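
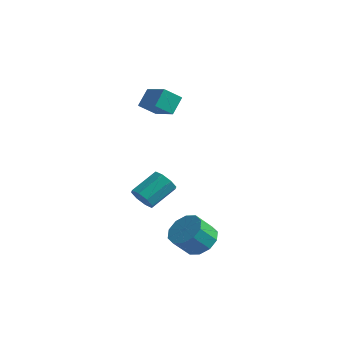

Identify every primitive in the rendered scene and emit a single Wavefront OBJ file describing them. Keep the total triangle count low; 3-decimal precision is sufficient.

v -2.215 2.025 3.694
v -2.253 2.918 4.61
v -3.767 2.569 3.098
v -3.805 3.463 4.014
v -1.635 2.837 2.926
v -1.673 3.731 3.842
v -3.187 3.382 2.33
v -3.225 4.275 3.246
v -1.306 -0.398 -2.106
v -0.844 -0.145 -2.735
v -0.393 1.351 -1.803
v -0.854 1.098 -1.174
v -1.436 0.058 -2.775
v -0.985 1.554 -1.842
v -1.952 -0.006 -2.423
v -1.501 1.491 -1.49
v -2.089 -0.299 -1.886
v -1.638 1.197 -0.953
v -1.767 -0.651 -1.477
v -1.316 0.845 -0.545
v -1.175 -0.854 -1.438
v -0.724 0.642 -0.505
v -0.659 -0.791 -1.79
v -0.208 0.706 -0.857
v -0.522 -0.497 -2.327
v -0.071 0.999 -1.394
v 3.943 -2.409 -2.561
v 4.629 -1.933 -1.908
v 4.204 -2.775 -0.847
v 3.517 -3.251 -1.499
v 4.062 -1.608 -1.878
v 3.636 -2.449 -0.816
v 3.449 -1.588 -2.108
v 3.023 -2.43 -1.046
v 3.024 -1.882 -2.511
v 2.599 -2.724 -1.449
v 2.951 -2.378 -2.933
v 2.525 -3.219 -1.872
v 3.256 -2.885 -3.213
v 2.831 -3.727 -2.152
v 3.824 -3.211 -3.244
v 3.398 -4.052 -2.182
v 4.437 -3.23 -3.014
v 4.011 -4.072 -1.952
v 4.861 -2.936 -2.611
v 4.436 -3.778 -1.549
v 4.935 -2.441 -2.188
v 4.509 -3.282 -1.127
f 2 4 1
f 5 2 1
f 1 4 3
f 3 5 1
f 2 8 4
f 6 2 5
f 6 8 2
f 4 8 3
f 7 5 3
f 3 8 7
f 7 6 5
f 8 6 7
f 10 9 13
f 10 13 11
f 11 13 14
f 11 14 12
f 13 9 15
f 13 15 14
f 14 15 16
f 14 16 12
f 15 9 17
f 15 17 16
f 16 17 18
f 16 18 12
f 17 9 19
f 17 19 18
f 18 19 20
f 18 20 12
f 19 9 21
f 19 21 20
f 20 21 22
f 20 22 12
f 21 9 23
f 21 23 22
f 22 23 24
f 22 24 12
f 23 9 25
f 23 25 24
f 24 25 26
f 24 26 12
f 25 9 10
f 25 10 26
f 26 10 11
f 26 11 12
f 28 27 31
f 28 31 29
f 29 31 32
f 29 32 30
f 31 27 33
f 31 33 32
f 32 33 34
f 32 34 30
f 33 27 35
f 33 35 34
f 34 35 36
f 34 36 30
f 35 27 37
f 35 37 36
f 36 37 38
f 36 38 30
f 37 27 39
f 37 39 38
f 38 39 40
f 38 40 30
f 39 27 41
f 39 41 40
f 40 41 42
f 40 42 30
f 41 27 43
f 41 43 42
f 42 43 44
f 42 44 30
f 43 27 45
f 43 45 44
f 44 45 46
f 44 46 30
f 45 27 47
f 45 47 46
f 46 47 48
f 46 48 30
f 47 27 28
f 47 28 48
f 48 28 29
f 48 29 30



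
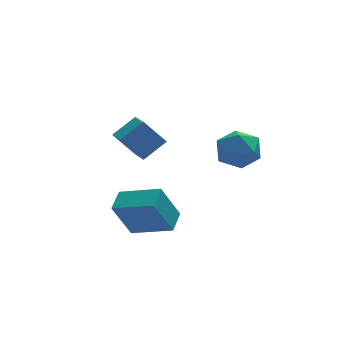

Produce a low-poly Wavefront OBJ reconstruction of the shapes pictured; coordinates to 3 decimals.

v -2.22 2.643 2.125
v -2.21 1.137 2.667
v -0.977 2.964 2.993
v -0.967 1.458 3.535
v -1.193 2.182 0.825
v -1.183 0.676 1.367
v 0.05 2.503 1.693
v 0.06 0.997 2.235
v -2.938 -3.602 -0.669
v -3.869 -3.697 1.278
v -2.318 -2.597 -0.323
v -3.249 -2.693 1.623
v -1.291 -4.867 0.057
v -2.222 -4.963 2.003
v -0.671 -3.863 0.402
v -1.602 -3.958 2.349
v 2.921 -0.893 3.637
v 3.564 -0.982 2.592
v 2.016 -2.618 3.228
v 2.659 -2.707 2.183
v 3.228 -2.825 3.267
v 3.787 -1.759 3.52
v 1.793 -1.841 2.3
v 2.352 -0.775 2.553
v 2.867 -1.568 1.766
v 3.754 -2.176 2.363
v 1.826 -1.424 3.457
v 2.713 -2.032 4.054
f 2 4 1
f 5 2 1
f 1 4 3
f 3 5 1
f 2 8 4
f 6 2 5
f 6 8 2
f 4 8 3
f 7 5 3
f 3 8 7
f 7 6 5
f 8 6 7
f 10 12 9
f 13 10 9
f 9 12 11
f 11 13 9
f 10 16 12
f 14 10 13
f 14 16 10
f 12 16 11
f 15 13 11
f 11 16 15
f 15 14 13
f 16 14 15
f 17 28 22
f 17 22 18
f 17 18 24
f 17 24 27
f 17 27 28
f 18 22 26
f 22 28 21
f 28 27 19
f 27 24 23
f 24 18 25
f 20 26 21
f 20 21 19
f 20 19 23
f 20 23 25
f 20 25 26
f 21 26 22
f 19 21 28
f 23 19 27
f 25 23 24
f 26 25 18



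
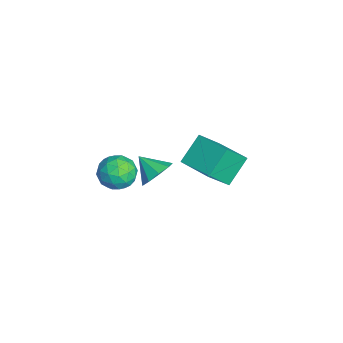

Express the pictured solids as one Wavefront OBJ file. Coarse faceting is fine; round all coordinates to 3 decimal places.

v -0.845 -2.242 -1.58
v -0.254 -1.361 -1.533
v 0.294 -3.059 -0.587
v 0.885 -2.178 -0.54
v -0.058 -2.211 -0.053
v -0.762 -1.706 -0.667
v 0.802 -2.714 -1.453
v 0.098 -2.209 -2.067
v 0.764 -1.652 -1.455
v 0.232 -1.342 -0.59
v -0.192 -3.078 -1.53
v -0.724 -2.768 -0.665
v -0.65 -1.73 -1.644
v 0.69 -2.69 -0.476
v 0.135 -2.71 -0.19
v 0.483 -2.192 -0.162
v -0.948 -1.933 -1.135
v -0.601 -1.415 -1.107
v -0.486 -1.915 -0.237
v 0.641 -3.005 -1.013
v 0.988 -2.487 -0.985
v -0.443 -2.228 -1.958
v -0.095 -1.71 -1.93
v 0.526 -2.505 -1.883
v 0.296 -1.383 -1.57
v 0.966 -1.863 -0.986
v 0.917 -2.178 -1.523
v 0.503 -1.882 -1.884
v -0.016 -1.201 -1.062
v 0.653 -1.681 -0.478
v 0.099 -1.7 -0.192
v -0.315 -1.404 -0.552
v 0.582 -1.372 -1.016
v -0.613 -2.739 -1.642
v 0.056 -3.219 -1.058
v 0.355 -3.016 -1.568
v -0.059 -2.72 -1.928
v -0.926 -2.557 -1.134
v -0.256 -3.037 -0.55
v -0.463 -2.538 -0.236
v -0.877 -2.242 -0.597
v -0.542 -3.048 -1.104
v -4.51 3.474 -3.836
v -3.885 2.313 -2.359
v -2.866 4.658 -3.602
v -2.241 3.497 -2.124
v -3.579 2.423 -5.056
v -2.954 1.262 -3.578
v -1.935 3.607 -4.821
v -1.31 2.446 -3.344
v 2.896 -0.572 1.452
v 3.43 -1.321 1.213
v 2.144 -1.348 2.208
v 3.671 -1.036 1.745
v 3.55 -0.535 2.14
v 3.123 -0.05 2.213
v 2.59 0.19 1.929
v 2.2 0.074 1.423
v 2.136 -0.344 0.929
v 2.428 -0.869 0.681
v 2.939 -1.254 0.793
f 1 38 17
f 38 12 41
f 17 41 6
f 38 41 17
f 1 17 13
f 17 6 18
f 13 18 2
f 17 18 13
f 1 13 22
f 13 2 23
f 22 23 8
f 13 23 22
f 1 22 34
f 22 8 37
f 34 37 11
f 22 37 34
f 1 34 38
f 34 11 42
f 38 42 12
f 34 42 38
f 2 18 29
f 18 6 32
f 29 32 10
f 18 32 29
f 6 41 19
f 41 12 40
f 19 40 5
f 41 40 19
f 12 42 39
f 42 11 35
f 39 35 3
f 42 35 39
f 11 37 36
f 37 8 24
f 36 24 7
f 37 24 36
f 8 23 28
f 23 2 25
f 28 25 9
f 23 25 28
f 4 30 16
f 30 10 31
f 16 31 5
f 30 31 16
f 4 16 14
f 16 5 15
f 14 15 3
f 16 15 14
f 4 14 21
f 14 3 20
f 21 20 7
f 14 20 21
f 4 21 26
f 21 7 27
f 26 27 9
f 21 27 26
f 4 26 30
f 26 9 33
f 30 33 10
f 26 33 30
f 5 31 19
f 31 10 32
f 19 32 6
f 31 32 19
f 3 15 39
f 15 5 40
f 39 40 12
f 15 40 39
f 7 20 36
f 20 3 35
f 36 35 11
f 20 35 36
f 9 27 28
f 27 7 24
f 28 24 8
f 27 24 28
f 10 33 29
f 33 9 25
f 29 25 2
f 33 25 29
f 44 46 43
f 47 44 43
f 43 46 45
f 45 47 43
f 44 50 46
f 48 44 47
f 48 50 44
f 46 50 45
f 49 47 45
f 45 50 49
f 49 48 47
f 50 48 49
f 52 51 54
f 52 54 53
f 54 51 55
f 54 55 53
f 55 51 56
f 55 56 53
f 56 51 57
f 56 57 53
f 57 51 58
f 57 58 53
f 58 51 59
f 58 59 53
f 59 51 60
f 59 60 53
f 60 51 61
f 60 61 53
f 61 51 52
f 61 52 53



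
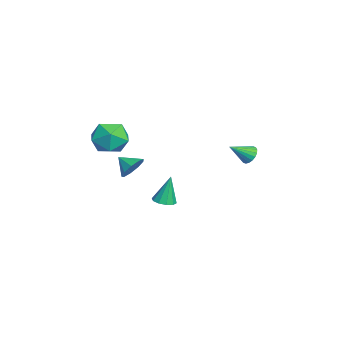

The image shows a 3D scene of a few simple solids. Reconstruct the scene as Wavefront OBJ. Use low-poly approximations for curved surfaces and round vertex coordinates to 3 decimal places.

v -1.904 -2.706 -1.306
v -1.173 -3.193 -1.251
v -2.476 -3.494 -0.694
v -1.202 -2.812 -0.786
v -1.559 -2.381 -0.564
v -2.078 -2.102 -0.689
v -2.515 -2.106 -1.103
v -2.667 -2.39 -1.611
v -2.462 -2.822 -1.977
v -1.996 -3.2 -2.028
v -1.487 -3.346 -1.742
v -0.823 3.683 0.117
v -0.262 3.611 -0.204
v -0.497 2.537 0.943
v -0.19 3.788 0.013
v -0.243 3.944 0.251
v -0.411 4.049 0.462
v -0.66 4.081 0.604
v -0.942 4.034 0.65
v -1.2 3.918 0.591
v -1.383 3.755 0.437
v -1.456 3.578 0.22
v -1.403 3.422 -0.017
v -1.235 3.317 -0.228
v -0.985 3.285 -0.371
v -0.703 3.332 -0.417
v -0.445 3.448 -0.358
v 3.702 -1.223 -0.917
v 4.281 -1.538 -0.794
v 3.538 -0.857 0.797
v 4.365 -1.14 -0.871
v 4.196 -0.774 -0.966
v 3.839 -0.579 -1.041
v 3.429 -0.631 -1.07
v 3.123 -0.909 -1.039
v 3.039 -1.307 -0.962
v 3.207 -1.673 -0.868
v 3.565 -1.867 -0.792
v 3.975 -1.816 -0.764
v -2.255 -2.947 1.149
v -1.529 -3.38 0.227
v -1.751 -4.54 2.293
v -1.025 -4.973 1.371
v -0.699 -3.934 1.988
v -1.011 -2.95 1.281
v -2.269 -4.97 1.239
v -2.581 -3.986 0.532
v -1.538 -4.63 0.282
v -0.568 -3.99 0.745
v -2.712 -3.93 1.775
v -1.742 -3.29 2.238
f 2 1 4
f 2 4 3
f 4 1 5
f 4 5 3
f 5 1 6
f 5 6 3
f 6 1 7
f 6 7 3
f 7 1 8
f 7 8 3
f 8 1 9
f 8 9 3
f 9 1 10
f 9 10 3
f 10 1 11
f 10 11 3
f 11 1 2
f 11 2 3
f 13 12 15
f 13 15 14
f 15 12 16
f 15 16 14
f 16 12 17
f 16 17 14
f 17 12 18
f 17 18 14
f 18 12 19
f 18 19 14
f 19 12 20
f 19 20 14
f 20 12 21
f 20 21 14
f 21 12 22
f 21 22 14
f 22 12 23
f 22 23 14
f 23 12 24
f 23 24 14
f 24 12 25
f 24 25 14
f 25 12 26
f 25 26 14
f 26 12 27
f 26 27 14
f 27 12 13
f 27 13 14
f 29 28 31
f 29 31 30
f 31 28 32
f 31 32 30
f 32 28 33
f 32 33 30
f 33 28 34
f 33 34 30
f 34 28 35
f 34 35 30
f 35 28 36
f 35 36 30
f 36 28 37
f 36 37 30
f 37 28 38
f 37 38 30
f 38 28 39
f 38 39 30
f 39 28 29
f 39 29 30
f 40 51 45
f 40 45 41
f 40 41 47
f 40 47 50
f 40 50 51
f 41 45 49
f 45 51 44
f 51 50 42
f 50 47 46
f 47 41 48
f 43 49 44
f 43 44 42
f 43 42 46
f 43 46 48
f 43 48 49
f 44 49 45
f 42 44 51
f 46 42 50
f 48 46 47
f 49 48 41



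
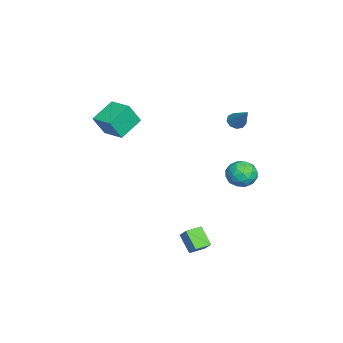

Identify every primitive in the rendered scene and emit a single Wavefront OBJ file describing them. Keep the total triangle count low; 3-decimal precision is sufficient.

v 2.135 4.572 1.714
v 2.898 4.421 1.104
v 1.282 3.479 0.916
v 2.045 3.328 0.306
v 2.103 3.041 1.251
v 2.63 3.717 1.743
v 1.55 4.183 0.277
v 2.077 4.859 0.769
v 2.536 4.181 0.216
v 2.878 3.475 0.818
v 1.302 4.425 1.202
v 1.644 3.719 1.804
v 2.591 4.592 1.479
v 1.589 3.308 0.541
v 1.623 3.139 1.096
v 2.071 3.05 0.738
v 2.434 4.178 1.855
v 2.882 4.09 1.496
v 2.415 3.279 1.582
v 1.298 3.81 0.524
v 1.746 3.722 0.165
v 2.109 4.85 1.282
v 2.557 4.761 0.924
v 1.765 4.621 0.438
v 2.827 4.363 0.598
v 2.326 3.72 0.13
v 2.035 4.223 0.112
v 2.345 4.62 0.402
v 3.028 3.948 0.952
v 2.527 3.305 0.483
v 2.561 3.137 1.038
v 2.871 3.534 1.328
v 2.816 3.807 0.43
v 1.653 4.595 1.537
v 1.152 3.952 1.068
v 1.309 4.366 0.692
v 1.619 4.763 0.982
v 1.854 4.18 1.89
v 1.353 3.537 1.422
v 1.835 3.28 1.618
v 2.145 3.677 1.908
v 1.364 4.093 1.59
v -1.417 -3.279 3.446
v -0.97 -3.89 4.809
v -0.425 -2.117 3.641
v 0.022 -2.729 5.004
v -0.162 -4.211 2.616
v 0.285 -4.823 3.979
v 0.83 -3.05 2.811
v 1.277 -3.661 4.174
v 4.379 1.267 -4.336
v 3.631 0.628 -3.354
v 3.761 2.065 -4.288
v 3.013 1.426 -3.306
v 4.987 1.694 -3.594
v 4.239 1.055 -2.612
v 4.369 2.492 -3.546
v 3.621 1.853 -2.564
v -3.786 3.126 2.18
v -3.3 2.784 1.971
v -2.674 3.874 3.54
v -3.31 3.164 1.769
v -3.542 3.527 1.76
v -3.889 3.702 1.947
v -4.187 3.608 2.243
v -4.298 3.288 2.509
v -4.169 2.892 2.622
v -3.861 2.606 2.527
v -3.518 2.563 2.27
f 1 38 17
f 38 12 41
f 17 41 6
f 38 41 17
f 1 17 13
f 17 6 18
f 13 18 2
f 17 18 13
f 1 13 22
f 13 2 23
f 22 23 8
f 13 23 22
f 1 22 34
f 22 8 37
f 34 37 11
f 22 37 34
f 1 34 38
f 34 11 42
f 38 42 12
f 34 42 38
f 2 18 29
f 18 6 32
f 29 32 10
f 18 32 29
f 6 41 19
f 41 12 40
f 19 40 5
f 41 40 19
f 12 42 39
f 42 11 35
f 39 35 3
f 42 35 39
f 11 37 36
f 37 8 24
f 36 24 7
f 37 24 36
f 8 23 28
f 23 2 25
f 28 25 9
f 23 25 28
f 4 30 16
f 30 10 31
f 16 31 5
f 30 31 16
f 4 16 14
f 16 5 15
f 14 15 3
f 16 15 14
f 4 14 21
f 14 3 20
f 21 20 7
f 14 20 21
f 4 21 26
f 21 7 27
f 26 27 9
f 21 27 26
f 4 26 30
f 26 9 33
f 30 33 10
f 26 33 30
f 5 31 19
f 31 10 32
f 19 32 6
f 31 32 19
f 3 15 39
f 15 5 40
f 39 40 12
f 15 40 39
f 7 20 36
f 20 3 35
f 36 35 11
f 20 35 36
f 9 27 28
f 27 7 24
f 28 24 8
f 27 24 28
f 10 33 29
f 33 9 25
f 29 25 2
f 33 25 29
f 44 46 43
f 47 44 43
f 43 46 45
f 45 47 43
f 44 50 46
f 48 44 47
f 48 50 44
f 46 50 45
f 49 47 45
f 45 50 49
f 49 48 47
f 50 48 49
f 52 54 51
f 55 52 51
f 51 54 53
f 53 55 51
f 52 58 54
f 56 52 55
f 56 58 52
f 54 58 53
f 57 55 53
f 53 58 57
f 57 56 55
f 58 56 57
f 60 59 62
f 60 62 61
f 62 59 63
f 62 63 61
f 63 59 64
f 63 64 61
f 64 59 65
f 64 65 61
f 65 59 66
f 65 66 61
f 66 59 67
f 66 67 61
f 67 59 68
f 67 68 61
f 68 59 69
f 68 69 61
f 69 59 60
f 69 60 61



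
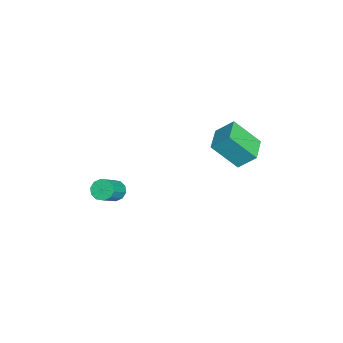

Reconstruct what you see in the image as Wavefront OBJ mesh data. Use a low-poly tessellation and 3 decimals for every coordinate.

v 0.229 -2.755 -4.226
v 0.67 -2.279 -4.489
v 1.952 -2.829 -3.336
v 1.511 -3.305 -3.074
v 0.454 -2.095 -4.162
v 1.736 -2.645 -3.009
v 0.153 -2.164 -3.86
v 1.435 -2.714 -2.707
v -0.12 -2.458 -3.697
v 1.162 -3.008 -2.544
v -0.259 -2.866 -3.737
v 1.023 -3.416 -2.584
v -0.212 -3.231 -3.964
v 1.07 -3.781 -2.811
v 0.004 -3.415 -4.291
v 1.286 -3.965 -3.138
v 0.305 -3.346 -4.593
v 1.587 -3.896 -3.44
v 0.578 -3.052 -4.756
v 1.86 -3.602 -3.603
v 0.717 -2.644 -4.716
v 1.999 -3.194 -3.563
v -2.135 4.19 -2.451
v -2.261 2.684 -0.895
v -1.976 5.198 -1.464
v -2.101 3.691 0.093
v -0.479 3.989 -2.513
v -0.604 2.482 -0.956
v -0.319 4.996 -1.525
v -0.445 3.49 0.031
f 2 1 5
f 2 5 3
f 3 5 6
f 3 6 4
f 5 1 7
f 5 7 6
f 6 7 8
f 6 8 4
f 7 1 9
f 7 9 8
f 8 9 10
f 8 10 4
f 9 1 11
f 9 11 10
f 10 11 12
f 10 12 4
f 11 1 13
f 11 13 12
f 12 13 14
f 12 14 4
f 13 1 15
f 13 15 14
f 14 15 16
f 14 16 4
f 15 1 17
f 15 17 16
f 16 17 18
f 16 18 4
f 17 1 19
f 17 19 18
f 18 19 20
f 18 20 4
f 19 1 21
f 19 21 20
f 20 21 22
f 20 22 4
f 21 1 2
f 21 2 22
f 22 2 3
f 22 3 4
f 24 26 23
f 27 24 23
f 23 26 25
f 25 27 23
f 24 30 26
f 28 24 27
f 28 30 24
f 26 30 25
f 29 27 25
f 25 30 29
f 29 28 27
f 30 28 29



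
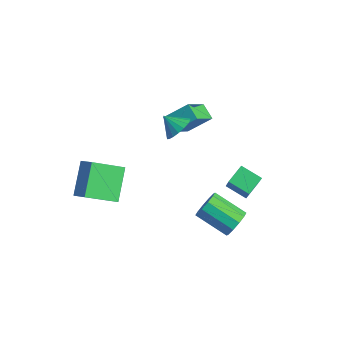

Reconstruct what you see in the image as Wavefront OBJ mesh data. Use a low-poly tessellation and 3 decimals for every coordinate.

v 1.126 3.276 -2.97
v 0.853 4.316 -2.461
v 2.24 3.792 -3.427
v 1.967 4.832 -2.917
v 2.073 2.708 -1.303
v 1.8 3.748 -0.793
v 3.187 3.224 -1.759
v 2.914 4.264 -1.25
v -1.623 1.171 2.219
v -1.03 2.337 3.157
v -2.261 2.658 0.773
v -1.667 3.824 1.711
v -0.733 1.096 1.749
v -0.139 2.262 2.687
v -1.37 2.583 0.303
v -0.777 3.749 1.241
v -2.721 -3.897 -2.586
v -3.823 -2.661 -1.215
v -2.213 -2.136 -3.766
v -3.315 -0.9 -2.395
v -1.845 -3.76 -2.005
v -2.947 -2.524 -0.634
v -1.337 -1.999 -3.185
v -2.439 -0.763 -1.814
v 4.283 1.552 -2.343
v 4.741 1.374 -1.649
v 3.114 0.569 -0.784
v 2.657 0.748 -1.477
v 4.535 1.853 -1.589
v 2.909 1.049 -0.724
v 4.233 2.218 -1.817
v 2.607 1.414 -0.952
v 3.951 2.328 -2.246
v 2.325 1.524 -1.38
v 3.795 2.142 -2.711
v 2.169 1.338 -1.846
v 3.826 1.731 -3.036
v 2.199 0.926 -2.171
v 4.031 1.251 -3.096
v 2.405 0.447 -2.231
v 4.333 0.886 -2.868
v 2.707 0.082 -2.003
v 4.615 0.776 -2.44
v 2.989 -0.028 -1.574
v 4.771 0.962 -1.974
v 3.145 0.158 -1.109
v 0.373 0.719 3.207
v 0.838 0.956 3.89
v -0.433 0.321 3.893
v 0.625 1.266 3.82
v 0.362 1.468 3.629
v 0.102 1.522 3.354
v -0.106 1.416 3.05
v -0.218 1.172 2.777
v -0.214 0.839 2.589
v -0.093 0.482 2.524
v 0.12 0.171 2.594
v 0.383 -0.031 2.785
v 0.643 -0.084 3.06
v 0.851 0.021 3.364
v 0.963 0.265 3.637
v 0.959 0.598 3.825
f 2 4 1
f 5 2 1
f 1 4 3
f 3 5 1
f 2 8 4
f 6 2 5
f 6 8 2
f 4 8 3
f 7 5 3
f 3 8 7
f 7 6 5
f 8 6 7
f 10 12 9
f 13 10 9
f 9 12 11
f 11 13 9
f 10 16 12
f 14 10 13
f 14 16 10
f 12 16 11
f 15 13 11
f 11 16 15
f 15 14 13
f 16 14 15
f 18 20 17
f 21 18 17
f 17 20 19
f 19 21 17
f 18 24 20
f 22 18 21
f 22 24 18
f 20 24 19
f 23 21 19
f 19 24 23
f 23 22 21
f 24 22 23
f 26 25 29
f 26 29 27
f 27 29 30
f 27 30 28
f 29 25 31
f 29 31 30
f 30 31 32
f 30 32 28
f 31 25 33
f 31 33 32
f 32 33 34
f 32 34 28
f 33 25 35
f 33 35 34
f 34 35 36
f 34 36 28
f 35 25 37
f 35 37 36
f 36 37 38
f 36 38 28
f 37 25 39
f 37 39 38
f 38 39 40
f 38 40 28
f 39 25 41
f 39 41 40
f 40 41 42
f 40 42 28
f 41 25 43
f 41 43 42
f 42 43 44
f 42 44 28
f 43 25 45
f 43 45 44
f 44 45 46
f 44 46 28
f 45 25 26
f 45 26 46
f 46 26 27
f 46 27 28
f 48 47 50
f 48 50 49
f 50 47 51
f 50 51 49
f 51 47 52
f 51 52 49
f 52 47 53
f 52 53 49
f 53 47 54
f 53 54 49
f 54 47 55
f 54 55 49
f 55 47 56
f 55 56 49
f 56 47 57
f 56 57 49
f 57 47 58
f 57 58 49
f 58 47 59
f 58 59 49
f 59 47 60
f 59 60 49
f 60 47 61
f 60 61 49
f 61 47 62
f 61 62 49
f 62 47 48
f 62 48 49



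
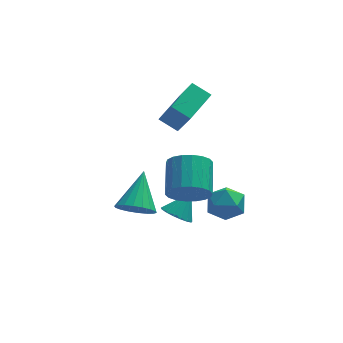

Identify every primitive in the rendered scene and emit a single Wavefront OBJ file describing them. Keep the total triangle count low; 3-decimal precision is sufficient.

v -2.112 0.63 -4.041
v -1.577 1.051 -4.732
v -1.608 2.23 -2.679
v -1.968 1.225 -4.793
v -2.386 1.282 -4.705
v -2.751 1.209 -4.485
v -2.989 1.022 -4.177
v -3.053 0.757 -3.842
v -2.93 0.467 -3.547
v -2.646 0.21 -3.349
v -2.256 0.035 -3.288
v -1.837 -0.021 -3.377
v -1.473 0.051 -3.597
v -1.235 0.238 -3.905
v -1.171 0.503 -4.239
v -1.293 0.793 -4.535
v -0.385 -0.768 -3.372
v -0.02 -0.283 -3.878
v 0.325 -0.212 -2.328
v -0.327 -0.089 -3.773
v -0.647 -0.05 -3.575
v -0.907 -0.176 -3.331
v -1.048 -0.437 -3.097
v -1.037 -0.774 -2.926
v -0.876 -1.11 -2.857
v -0.603 -1.367 -2.906
v -0.28 -1.486 -3.062
v 0.018 -1.441 -3.289
v 0.225 -1.242 -3.535
v 0.291 -0.934 -3.744
v 0.203 -0.588 -3.868
v -0.867 3.016 0.283
v -0.368 2.238 1.686
v 0.221 4.521 0.732
v 0.719 3.742 2.134
v -0.039 2.578 -0.254
v 0.459 1.799 1.148
v 1.048 4.082 0.194
v 1.547 3.304 1.597
v -0.005 -2.437 -0.575
v 0.511 -2.902 0.172
v 0.681 -1.347 1.022
v 0.165 -0.883 0.275
v 0.839 -2.78 -0.116
v 1.009 -1.225 0.733
v 1 -2.59 -0.496
v 1.17 -1.035 0.353
v 0.962 -2.37 -0.891
v 1.132 -0.815 -0.042
v 0.733 -2.164 -1.224
v 0.903 -0.609 -0.374
v 0.357 -2.011 -1.428
v 0.527 -0.456 -0.578
v -0.091 -1.943 -1.463
v 0.08 -0.388 -0.613
v -0.521 -1.973 -1.322
v -0.351 -0.418 -0.472
v -0.849 -2.095 -1.033
v -0.679 -0.54 -0.184
v -1.01 -2.285 -0.653
v -0.84 -0.73 0.196
v -0.972 -2.505 -0.258
v -0.802 -0.95 0.591
v -0.743 -2.711 0.074
v -0.573 -1.156 0.924
v -0.367 -2.864 0.278
v -0.197 -1.309 1.128
v 0.08 -2.932 0.313
v 0.251 -1.377 1.163
v 0.947 -1.227 -1.633
v 1.808 -0.764 -1.626
v 1.592 -2.416 -2.454
v 2.453 -1.953 -2.447
v 2.09 -2.321 -1.618
v 1.691 -1.587 -1.11
v 1.709 -1.593 -2.97
v 1.31 -0.859 -2.462
v 2.279 -0.991 -2.452
v 2.514 -1.441 -1.617
v 0.886 -1.739 -2.463
v 1.121 -2.189 -1.628
f 2 1 4
f 2 4 3
f 4 1 5
f 4 5 3
f 5 1 6
f 5 6 3
f 6 1 7
f 6 7 3
f 7 1 8
f 7 8 3
f 8 1 9
f 8 9 3
f 9 1 10
f 9 10 3
f 10 1 11
f 10 11 3
f 11 1 12
f 11 12 3
f 12 1 13
f 12 13 3
f 13 1 14
f 13 14 3
f 14 1 15
f 14 15 3
f 15 1 16
f 15 16 3
f 16 1 2
f 16 2 3
f 18 17 20
f 18 20 19
f 20 17 21
f 20 21 19
f 21 17 22
f 21 22 19
f 22 17 23
f 22 23 19
f 23 17 24
f 23 24 19
f 24 17 25
f 24 25 19
f 25 17 26
f 25 26 19
f 26 17 27
f 26 27 19
f 27 17 28
f 27 28 19
f 28 17 29
f 28 29 19
f 29 17 30
f 29 30 19
f 30 17 31
f 30 31 19
f 31 17 18
f 31 18 19
f 33 35 32
f 36 33 32
f 32 35 34
f 34 36 32
f 33 39 35
f 37 33 36
f 37 39 33
f 35 39 34
f 38 36 34
f 34 39 38
f 38 37 36
f 39 37 38
f 41 40 44
f 41 44 42
f 42 44 45
f 42 45 43
f 44 40 46
f 44 46 45
f 45 46 47
f 45 47 43
f 46 40 48
f 46 48 47
f 47 48 49
f 47 49 43
f 48 40 50
f 48 50 49
f 49 50 51
f 49 51 43
f 50 40 52
f 50 52 51
f 51 52 53
f 51 53 43
f 52 40 54
f 52 54 53
f 53 54 55
f 53 55 43
f 54 40 56
f 54 56 55
f 55 56 57
f 55 57 43
f 56 40 58
f 56 58 57
f 57 58 59
f 57 59 43
f 58 40 60
f 58 60 59
f 59 60 61
f 59 61 43
f 60 40 62
f 60 62 61
f 61 62 63
f 61 63 43
f 62 40 64
f 62 64 63
f 63 64 65
f 63 65 43
f 64 40 66
f 64 66 65
f 65 66 67
f 65 67 43
f 66 40 68
f 66 68 67
f 67 68 69
f 67 69 43
f 68 40 41
f 68 41 69
f 69 41 42
f 69 42 43
f 70 81 75
f 70 75 71
f 70 71 77
f 70 77 80
f 70 80 81
f 71 75 79
f 75 81 74
f 81 80 72
f 80 77 76
f 77 71 78
f 73 79 74
f 73 74 72
f 73 72 76
f 73 76 78
f 73 78 79
f 74 79 75
f 72 74 81
f 76 72 80
f 78 76 77
f 79 78 71



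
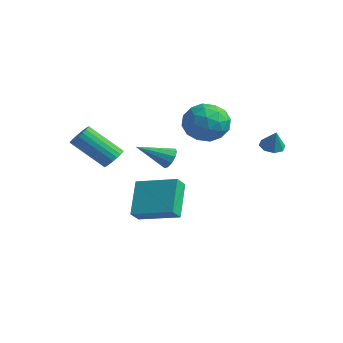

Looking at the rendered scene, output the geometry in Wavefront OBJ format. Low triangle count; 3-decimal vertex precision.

v -0.28 2.384 2.632
v 0.515 2.464 3.525
v -0.755 0.596 3.215
v 0.04 0.676 4.108
v -0.952 1.348 4.127
v -0.659 2.453 3.767
v 0.419 0.607 2.973
v 0.712 1.712 2.613
v 0.947 1.366 3.736
v 0.099 1.824 4.449
v -0.339 1.236 2.291
v -1.187 1.694 3.004
v 0.159 2.581 3.027
v -0.399 0.479 3.713
v -0.982 0.874 3.724
v -0.515 0.921 4.249
v -0.531 2.574 3.169
v -0.064 2.621 3.694
v -0.926 1.965 4.048
v -0.176 0.439 3.046
v 0.291 0.486 3.571
v 0.275 2.139 2.491
v 0.742 2.186 3.016
v 0.686 1.095 2.692
v 0.88 1.983 3.676
v 0.602 0.932 4.019
v 0.824 0.892 3.352
v 0.997 1.541 3.14
v 0.382 2.252 4.096
v 0.103 1.201 4.438
v -0.48 1.596 4.45
v -0.308 2.245 4.238
v 0.636 1.607 4.22
v -0.343 1.859 2.302
v -0.622 0.808 2.644
v 0.068 0.815 2.502
v 0.24 1.464 2.29
v -0.842 2.128 2.721
v -1.12 1.077 3.064
v -1.237 1.519 3.6
v -1.064 2.168 3.388
v -0.876 1.453 2.52
v -1.716 0.71 0.806
v -1.178 0.58 1.106
v -2.524 -0.67 1.654
v -1.38 0.832 1.324
v -1.71 1.037 1.344
v -2.043 1.118 1.158
v -2.251 1.042 0.838
v -2.255 0.84 0.505
v -2.053 0.588 0.287
v -1.723 0.383 0.267
v -1.39 0.302 0.453
v -1.182 0.378 0.773
v -2.51 -1.976 1.22
v -1.978 -2.199 1.519
v -3.218 -3.227 2.959
v -3.75 -3.004 2.66
v -2.021 -1.966 1.649
v -3.261 -2.994 3.088
v -2.149 -1.734 1.704
v -3.389 -2.762 3.143
v -2.34 -1.544 1.675
v -3.579 -2.573 3.115
v -2.559 -1.429 1.568
v -3.799 -2.457 3.008
v -2.771 -1.409 1.401
v -4.01 -2.437 2.841
v -2.937 -1.486 1.203
v -4.177 -2.514 2.642
v -3.029 -1.648 1.007
v -4.269 -2.676 2.447
v -3.032 -1.867 0.849
v -4.272 -2.895 2.288
v -2.945 -2.105 0.754
v -4.184 -3.133 2.194
v -2.782 -2.32 0.74
v -4.021 -3.348 2.18
v -2.572 -2.476 0.81
v -3.812 -3.504 2.249
v -2.352 -2.545 0.95
v -3.591 -3.574 2.389
v -2.159 -2.516 1.137
v -3.398 -3.545 2.576
v -2.027 -2.394 1.338
v -3.266 -3.422 2.778
v -3.58 0.624 -1.623
v -3.407 0.006 -1.05
v -1.702 1.612 -1.124
v -1.528 0.994 -0.551
v -2.592 -0.494 -3.129
v -2.418 -1.112 -2.556
v -0.713 0.494 -2.63
v -0.54 -0.124 -2.057
v 2.162 3.536 2.082
v 2.722 3.688 1.863
v 2.578 3.404 3.058
v 2.479 4.065 2.018
v 2.05 4.132 2.21
v 1.687 3.85 2.327
v 1.602 3.384 2.3
v 1.845 3.007 2.145
v 2.273 2.94 1.953
v 2.637 3.222 1.837
f 1 38 17
f 38 12 41
f 17 41 6
f 38 41 17
f 1 17 13
f 17 6 18
f 13 18 2
f 17 18 13
f 1 13 22
f 13 2 23
f 22 23 8
f 13 23 22
f 1 22 34
f 22 8 37
f 34 37 11
f 22 37 34
f 1 34 38
f 34 11 42
f 38 42 12
f 34 42 38
f 2 18 29
f 18 6 32
f 29 32 10
f 18 32 29
f 6 41 19
f 41 12 40
f 19 40 5
f 41 40 19
f 12 42 39
f 42 11 35
f 39 35 3
f 42 35 39
f 11 37 36
f 37 8 24
f 36 24 7
f 37 24 36
f 8 23 28
f 23 2 25
f 28 25 9
f 23 25 28
f 4 30 16
f 30 10 31
f 16 31 5
f 30 31 16
f 4 16 14
f 16 5 15
f 14 15 3
f 16 15 14
f 4 14 21
f 14 3 20
f 21 20 7
f 14 20 21
f 4 21 26
f 21 7 27
f 26 27 9
f 21 27 26
f 4 26 30
f 26 9 33
f 30 33 10
f 26 33 30
f 5 31 19
f 31 10 32
f 19 32 6
f 31 32 19
f 3 15 39
f 15 5 40
f 39 40 12
f 15 40 39
f 7 20 36
f 20 3 35
f 36 35 11
f 20 35 36
f 9 27 28
f 27 7 24
f 28 24 8
f 27 24 28
f 10 33 29
f 33 9 25
f 29 25 2
f 33 25 29
f 44 43 46
f 44 46 45
f 46 43 47
f 46 47 45
f 47 43 48
f 47 48 45
f 48 43 49
f 48 49 45
f 49 43 50
f 49 50 45
f 50 43 51
f 50 51 45
f 51 43 52
f 51 52 45
f 52 43 53
f 52 53 45
f 53 43 54
f 53 54 45
f 54 43 44
f 54 44 45
f 56 55 59
f 56 59 57
f 57 59 60
f 57 60 58
f 59 55 61
f 59 61 60
f 60 61 62
f 60 62 58
f 61 55 63
f 61 63 62
f 62 63 64
f 62 64 58
f 63 55 65
f 63 65 64
f 64 65 66
f 64 66 58
f 65 55 67
f 65 67 66
f 66 67 68
f 66 68 58
f 67 55 69
f 67 69 68
f 68 69 70
f 68 70 58
f 69 55 71
f 69 71 70
f 70 71 72
f 70 72 58
f 71 55 73
f 71 73 72
f 72 73 74
f 72 74 58
f 73 55 75
f 73 75 74
f 74 75 76
f 74 76 58
f 75 55 77
f 75 77 76
f 76 77 78
f 76 78 58
f 77 55 79
f 77 79 78
f 78 79 80
f 78 80 58
f 79 55 81
f 79 81 80
f 80 81 82
f 80 82 58
f 81 55 83
f 81 83 82
f 82 83 84
f 82 84 58
f 83 55 85
f 83 85 84
f 84 85 86
f 84 86 58
f 85 55 56
f 85 56 86
f 86 56 57
f 86 57 58
f 88 90 87
f 91 88 87
f 87 90 89
f 89 91 87
f 88 94 90
f 92 88 91
f 92 94 88
f 90 94 89
f 93 91 89
f 89 94 93
f 93 92 91
f 94 92 93
f 96 95 98
f 96 98 97
f 98 95 99
f 98 99 97
f 99 95 100
f 99 100 97
f 100 95 101
f 100 101 97
f 101 95 102
f 101 102 97
f 102 95 103
f 102 103 97
f 103 95 104
f 103 104 97
f 104 95 96
f 104 96 97



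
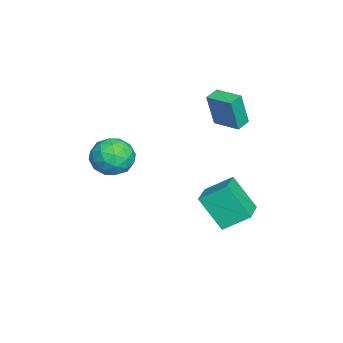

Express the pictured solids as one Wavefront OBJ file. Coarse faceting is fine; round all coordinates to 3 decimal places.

v -3.338 2.822 2.138
v -3.057 2.46 4.054
v -2.501 4.061 2.249
v -2.22 3.7 4.165
v -2.66 2.38 1.955
v -2.379 2.019 3.871
v -1.823 3.62 2.066
v -1.542 3.258 3.982
v 1.346 -0.923 1.976
v 2.418 -1.205 1.648
v 0.942 -2.735 2.212
v 2.014 -3.017 1.884
v 1.841 -2.478 2.892
v 2.091 -1.358 2.746
v 1.269 -2.582 1.114
v 1.519 -1.462 0.968
v 2.371 -2.23 1.115
v 2.725 -2.166 2.214
v 0.635 -1.774 1.646
v 0.989 -1.71 2.745
v 1.917 -0.905 1.791
v 1.443 -3.035 2.069
v 1.341 -2.718 2.662
v 1.971 -2.884 2.469
v 1.725 -0.995 2.437
v 2.355 -1.161 2.244
v 2.016 -1.909 2.976
v 1.005 -2.779 1.616
v 1.635 -2.945 1.423
v 1.389 -1.056 1.391
v 2.019 -1.222 1.198
v 1.344 -2.031 0.884
v 2.52 -1.673 1.285
v 2.283 -2.738 1.424
v 1.845 -2.483 0.971
v 1.991 -1.825 0.885
v 2.728 -1.635 1.931
v 2.49 -2.7 2.07
v 2.389 -2.384 2.663
v 2.535 -1.725 2.577
v 2.7 -2.238 1.618
v 0.87 -1.24 1.79
v 0.632 -2.305 1.929
v 0.825 -2.215 1.283
v 0.971 -1.556 1.197
v 1.077 -1.202 2.436
v 0.84 -2.267 2.575
v 1.369 -2.115 2.975
v 1.515 -1.457 2.889
v 0.66 -1.702 2.242
v -0.962 3.245 -3.786
v -1.498 2.051 -2.068
v -1.07 4.605 -2.876
v -1.607 3.411 -1.157
v 0.807 3.089 -3.343
v 0.27 1.895 -1.624
v 0.698 4.449 -2.432
v 0.162 3.255 -0.714
f 2 4 1
f 5 2 1
f 1 4 3
f 3 5 1
f 2 8 4
f 6 2 5
f 6 8 2
f 4 8 3
f 7 5 3
f 3 8 7
f 7 6 5
f 8 6 7
f 9 46 25
f 46 20 49
f 25 49 14
f 46 49 25
f 9 25 21
f 25 14 26
f 21 26 10
f 25 26 21
f 9 21 30
f 21 10 31
f 30 31 16
f 21 31 30
f 9 30 42
f 30 16 45
f 42 45 19
f 30 45 42
f 9 42 46
f 42 19 50
f 46 50 20
f 42 50 46
f 10 26 37
f 26 14 40
f 37 40 18
f 26 40 37
f 14 49 27
f 49 20 48
f 27 48 13
f 49 48 27
f 20 50 47
f 50 19 43
f 47 43 11
f 50 43 47
f 19 45 44
f 45 16 32
f 44 32 15
f 45 32 44
f 16 31 36
f 31 10 33
f 36 33 17
f 31 33 36
f 12 38 24
f 38 18 39
f 24 39 13
f 38 39 24
f 12 24 22
f 24 13 23
f 22 23 11
f 24 23 22
f 12 22 29
f 22 11 28
f 29 28 15
f 22 28 29
f 12 29 34
f 29 15 35
f 34 35 17
f 29 35 34
f 12 34 38
f 34 17 41
f 38 41 18
f 34 41 38
f 13 39 27
f 39 18 40
f 27 40 14
f 39 40 27
f 11 23 47
f 23 13 48
f 47 48 20
f 23 48 47
f 15 28 44
f 28 11 43
f 44 43 19
f 28 43 44
f 17 35 36
f 35 15 32
f 36 32 16
f 35 32 36
f 18 41 37
f 41 17 33
f 37 33 10
f 41 33 37
f 52 54 51
f 55 52 51
f 51 54 53
f 53 55 51
f 52 58 54
f 56 52 55
f 56 58 52
f 54 58 53
f 57 55 53
f 53 58 57
f 57 56 55
f 58 56 57



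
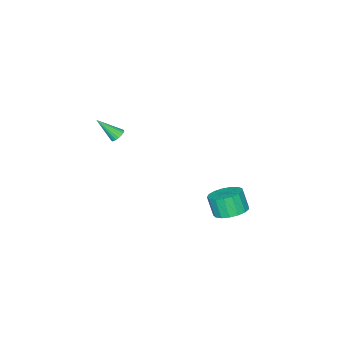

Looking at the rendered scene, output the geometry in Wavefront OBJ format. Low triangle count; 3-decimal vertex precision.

v -0.116 3.968 -4.333
v 0.681 4.534 -4.041
v 0.613 3.998 -2.815
v -0.184 3.432 -3.107
v 0.294 4.815 -3.94
v 0.226 4.279 -2.714
v -0.186 4.902 -3.929
v -0.254 4.366 -2.703
v -0.65 4.775 -4.01
v -0.718 4.239 -2.784
v -0.992 4.463 -4.166
v -1.06 3.927 -2.939
v -1.133 4.037 -4.359
v -1.201 3.501 -3.133
v -1.041 3.596 -4.547
v -1.109 3.06 -3.321
v -0.737 3.24 -4.686
v -0.806 2.704 -3.459
v -0.291 3.051 -4.744
v -0.359 2.515 -3.517
v 0.195 3.072 -4.708
v 0.127 2.536 -3.481
v 0.61 3.298 -4.586
v 0.542 2.762 -3.359
v 0.859 3.677 -4.406
v 0.791 3.142 -3.18
v 0.884 4.124 -4.21
v 0.816 3.588 -2.983
v 1.123 -3.412 -0.942
v 1.451 -3.598 -1.284
v 1.757 -4.428 0.222
v 1.561 -3.436 -1.202
v 1.594 -3.27 -1.075
v 1.546 -3.128 -0.924
v 1.425 -3.035 -0.777
v 1.251 -3.008 -0.658
v 1.056 -3.05 -0.589
v 0.871 -3.155 -0.58
v 0.731 -3.304 -0.634
v 0.658 -3.472 -0.741
v 0.665 -3.629 -0.882
v 0.752 -3.749 -1.034
v 0.903 -3.811 -1.17
v 1.091 -3.803 -1.267
v 1.285 -3.728 -1.307
f 2 1 5
f 2 5 3
f 3 5 6
f 3 6 4
f 5 1 7
f 5 7 6
f 6 7 8
f 6 8 4
f 7 1 9
f 7 9 8
f 8 9 10
f 8 10 4
f 9 1 11
f 9 11 10
f 10 11 12
f 10 12 4
f 11 1 13
f 11 13 12
f 12 13 14
f 12 14 4
f 13 1 15
f 13 15 14
f 14 15 16
f 14 16 4
f 15 1 17
f 15 17 16
f 16 17 18
f 16 18 4
f 17 1 19
f 17 19 18
f 18 19 20
f 18 20 4
f 19 1 21
f 19 21 20
f 20 21 22
f 20 22 4
f 21 1 23
f 21 23 22
f 22 23 24
f 22 24 4
f 23 1 25
f 23 25 24
f 24 25 26
f 24 26 4
f 25 1 27
f 25 27 26
f 26 27 28
f 26 28 4
f 27 1 2
f 27 2 28
f 28 2 3
f 28 3 4
f 30 29 32
f 30 32 31
f 32 29 33
f 32 33 31
f 33 29 34
f 33 34 31
f 34 29 35
f 34 35 31
f 35 29 36
f 35 36 31
f 36 29 37
f 36 37 31
f 37 29 38
f 37 38 31
f 38 29 39
f 38 39 31
f 39 29 40
f 39 40 31
f 40 29 41
f 40 41 31
f 41 29 42
f 41 42 31
f 42 29 43
f 42 43 31
f 43 29 44
f 43 44 31
f 44 29 45
f 44 45 31
f 45 29 30
f 45 30 31



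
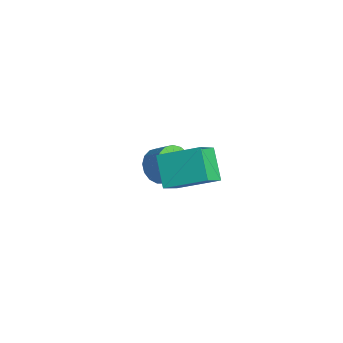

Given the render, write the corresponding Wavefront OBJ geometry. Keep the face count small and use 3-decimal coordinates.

v -3.848 -2.821 -2.638
v -3.113 -2.856 -3.373
v -2.276 -2.413 -2.556
v -3.012 -2.379 -1.822
v -3.307 -2.4 -3.42
v -2.471 -1.958 -2.603
v -3.626 -2.041 -3.289
v -2.789 -1.599 -2.472
v -3.995 -1.86 -3.008
v -3.159 -1.418 -2.191
v -4.331 -1.9 -2.643
v -3.494 -1.458 -1.826
v -4.556 -2.151 -2.277
v -3.72 -1.708 -1.46
v -4.619 -2.555 -1.993
v -3.783 -2.113 -1.176
v -4.506 -3.02 -1.858
v -3.669 -2.578 -1.041
v -4.242 -3.44 -1.901
v -3.405 -2.998 -1.084
v -3.887 -3.718 -2.113
v -3.051 -3.276 -1.296
v -3.524 -3.79 -2.446
v -2.688 -3.348 -1.629
v -3.235 -3.641 -2.822
v -2.399 -3.199 -2.005
v -3.087 -3.304 -3.157
v -2.25 -2.861 -2.34
v 0.805 -5.176 3.409
v 1.902 -3.496 4.261
v 0.079 -4.125 2.272
v 1.175 -2.445 3.124
v 2.145 -5.475 2.276
v 3.241 -3.795 3.128
v 1.418 -4.424 1.139
v 2.515 -2.744 1.991
f 2 1 5
f 2 5 3
f 3 5 6
f 3 6 4
f 5 1 7
f 5 7 6
f 6 7 8
f 6 8 4
f 7 1 9
f 7 9 8
f 8 9 10
f 8 10 4
f 9 1 11
f 9 11 10
f 10 11 12
f 10 12 4
f 11 1 13
f 11 13 12
f 12 13 14
f 12 14 4
f 13 1 15
f 13 15 14
f 14 15 16
f 14 16 4
f 15 1 17
f 15 17 16
f 16 17 18
f 16 18 4
f 17 1 19
f 17 19 18
f 18 19 20
f 18 20 4
f 19 1 21
f 19 21 20
f 20 21 22
f 20 22 4
f 21 1 23
f 21 23 22
f 22 23 24
f 22 24 4
f 23 1 25
f 23 25 24
f 24 25 26
f 24 26 4
f 25 1 27
f 25 27 26
f 26 27 28
f 26 28 4
f 27 1 2
f 27 2 28
f 28 2 3
f 28 3 4
f 30 32 29
f 33 30 29
f 29 32 31
f 31 33 29
f 30 36 32
f 34 30 33
f 34 36 30
f 32 36 31
f 35 33 31
f 31 36 35
f 35 34 33
f 36 34 35



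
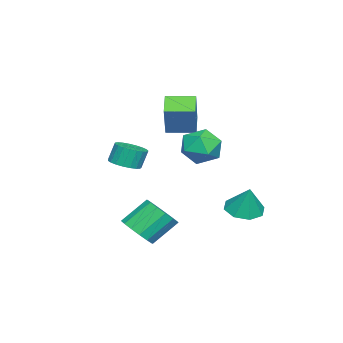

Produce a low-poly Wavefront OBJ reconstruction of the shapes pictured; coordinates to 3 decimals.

v -1.537 0.988 1.653
v -0.656 0.655 1.055
v -2.344 -0.595 1.345
v -1.463 -0.928 0.747
v -1.371 -0.797 1.85
v -0.872 0.181 2.041
v -2.128 -0.121 0.359
v -1.629 0.857 0.55
v -1.022 -0.03 0.256
v -0.554 -0.448 1.177
v -2.446 0.508 1.223
v -1.978 0.09 2.144
v -0.771 -3.449 -0.07
v -0.003 -3.221 0.051
v -0.242 -2.962 1.072
v -1.009 -3.191 0.95
v -0.145 -2.935 -0.054
v -0.384 -2.676 0.966
v -0.396 -2.737 -0.163
v -0.635 -2.479 0.858
v -0.711 -2.663 -0.256
v -0.95 -2.404 0.765
v -1.036 -2.725 -0.316
v -1.275 -2.466 0.705
v -1.316 -2.912 -0.334
v -1.555 -2.653 0.687
v -1.501 -3.192 -0.307
v -1.74 -2.933 0.714
v -1.56 -3.516 -0.238
v -1.799 -3.257 0.783
v -1.483 -3.829 -0.141
v -1.722 -3.57 0.88
v -1.282 -4.076 -0.031
v -1.521 -3.818 0.99
v -0.993 -4.215 0.072
v -1.232 -3.957 1.093
v -0.665 -4.222 0.15
v -0.904 -3.963 1.171
v -0.356 -4.095 0.19
v -0.595 -3.836 1.211
v -0.118 -3.856 0.185
v -0.357 -3.597 1.206
v 0.007 -3.547 0.136
v -0.232 -3.288 1.157
v -3.576 1.45 -3.287
v -2.625 1.25 -3.525
v -3.124 1.87 -1.833
v -2.819 1.975 -3.675
v -3.456 2.393 -3.597
v -4.163 2.258 -3.338
v -4.527 1.649 -3.049
v -4.333 0.924 -2.9
v -3.696 0.507 -2.977
v -2.989 0.642 -3.236
v 2.194 -1.693 -3.062
v 3.016 -1.652 -2.529
v 2.227 -0.726 -1.385
v 1.406 -0.767 -1.918
v 3.039 -1.251 -2.838
v 2.251 -0.324 -1.694
v 2.837 -0.968 -3.207
v 2.048 -0.041 -2.063
v 2.462 -0.879 -3.537
v 1.673 0.048 -2.393
v 2.015 -1.009 -3.74
v 1.227 -0.082 -2.596
v 1.617 -1.322 -3.761
v 0.828 -0.395 -2.617
v 1.373 -1.734 -3.595
v 0.584 -0.808 -2.451
v 1.349 -2.136 -3.286
v 0.561 -1.209 -2.142
v 1.552 -2.419 -2.917
v 0.763 -1.492 -1.773
v 1.927 -2.508 -2.587
v 1.138 -1.581 -1.443
v 2.373 -2.378 -2.384
v 1.585 -1.451 -1.24
v 2.772 -2.065 -2.363
v 1.983 -1.138 -1.219
v -2.334 -2.016 1.585
v -3.364 -2.341 2.215
v -2.757 -0.64 1.604
v -3.787 -0.965 2.233
v -1.413 -1.755 3.227
v -2.443 -2.08 3.856
v -1.836 -0.379 3.245
v -2.866 -0.704 3.875
f 1 12 6
f 1 6 2
f 1 2 8
f 1 8 11
f 1 11 12
f 2 6 10
f 6 12 5
f 12 11 3
f 11 8 7
f 8 2 9
f 4 10 5
f 4 5 3
f 4 3 7
f 4 7 9
f 4 9 10
f 5 10 6
f 3 5 12
f 7 3 11
f 9 7 8
f 10 9 2
f 14 13 17
f 14 17 15
f 15 17 18
f 15 18 16
f 17 13 19
f 17 19 18
f 18 19 20
f 18 20 16
f 19 13 21
f 19 21 20
f 20 21 22
f 20 22 16
f 21 13 23
f 21 23 22
f 22 23 24
f 22 24 16
f 23 13 25
f 23 25 24
f 24 25 26
f 24 26 16
f 25 13 27
f 25 27 26
f 26 27 28
f 26 28 16
f 27 13 29
f 27 29 28
f 28 29 30
f 28 30 16
f 29 13 31
f 29 31 30
f 30 31 32
f 30 32 16
f 31 13 33
f 31 33 32
f 32 33 34
f 32 34 16
f 33 13 35
f 33 35 34
f 34 35 36
f 34 36 16
f 35 13 37
f 35 37 36
f 36 37 38
f 36 38 16
f 37 13 39
f 37 39 38
f 38 39 40
f 38 40 16
f 39 13 41
f 39 41 40
f 40 41 42
f 40 42 16
f 41 13 43
f 41 43 42
f 42 43 44
f 42 44 16
f 43 13 14
f 43 14 44
f 44 14 15
f 44 15 16
f 46 45 48
f 46 48 47
f 48 45 49
f 48 49 47
f 49 45 50
f 49 50 47
f 50 45 51
f 50 51 47
f 51 45 52
f 51 52 47
f 52 45 53
f 52 53 47
f 53 45 54
f 53 54 47
f 54 45 46
f 54 46 47
f 56 55 59
f 56 59 57
f 57 59 60
f 57 60 58
f 59 55 61
f 59 61 60
f 60 61 62
f 60 62 58
f 61 55 63
f 61 63 62
f 62 63 64
f 62 64 58
f 63 55 65
f 63 65 64
f 64 65 66
f 64 66 58
f 65 55 67
f 65 67 66
f 66 67 68
f 66 68 58
f 67 55 69
f 67 69 68
f 68 69 70
f 68 70 58
f 69 55 71
f 69 71 70
f 70 71 72
f 70 72 58
f 71 55 73
f 71 73 72
f 72 73 74
f 72 74 58
f 73 55 75
f 73 75 74
f 74 75 76
f 74 76 58
f 75 55 77
f 75 77 76
f 76 77 78
f 76 78 58
f 77 55 79
f 77 79 78
f 78 79 80
f 78 80 58
f 79 55 56
f 79 56 80
f 80 56 57
f 80 57 58
f 82 84 81
f 85 82 81
f 81 84 83
f 83 85 81
f 82 88 84
f 86 82 85
f 86 88 82
f 84 88 83
f 87 85 83
f 83 88 87
f 87 86 85
f 88 86 87



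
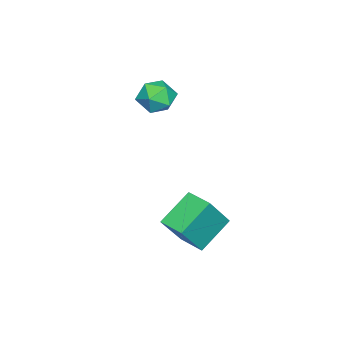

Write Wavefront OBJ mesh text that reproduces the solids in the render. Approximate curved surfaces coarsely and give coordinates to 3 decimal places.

v -1.549 2.754 -1.131
v -0.564 2.346 0.393
v -1.087 3.785 -1.153
v -0.102 3.377 0.371
v -0.278 2.163 -2.111
v 0.707 1.755 -0.587
v 0.184 3.194 -2.133
v 1.169 2.786 -0.609
v -3.182 0.33 4.123
v -2.518 -0.087 3.741
v -4.062 -0.173 3.139
v -3.398 -0.59 2.757
v -3.687 -0.852 3.538
v -3.143 -0.542 4.145
v -3.437 0.282 2.735
v -2.893 0.592 3.342
v -2.675 -0.117 2.883
v -2.829 -0.818 3.379
v -3.751 0.558 3.501
v -3.905 -0.143 3.997
f 2 4 1
f 5 2 1
f 1 4 3
f 3 5 1
f 2 8 4
f 6 2 5
f 6 8 2
f 4 8 3
f 7 5 3
f 3 8 7
f 7 6 5
f 8 6 7
f 9 20 14
f 9 14 10
f 9 10 16
f 9 16 19
f 9 19 20
f 10 14 18
f 14 20 13
f 20 19 11
f 19 16 15
f 16 10 17
f 12 18 13
f 12 13 11
f 12 11 15
f 12 15 17
f 12 17 18
f 13 18 14
f 11 13 20
f 15 11 19
f 17 15 16
f 18 17 10



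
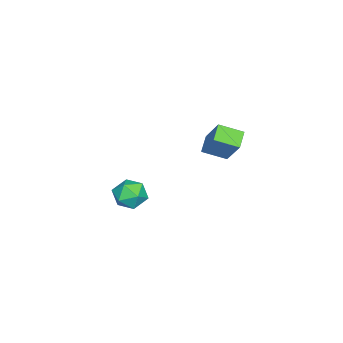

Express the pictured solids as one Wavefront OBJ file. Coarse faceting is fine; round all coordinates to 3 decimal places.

v -0.972 -2.473 -3.314
v -0.324 -2.146 -2.454
v 0.444 -3.354 -4.046
v 1.092 -3.027 -3.186
v 0.267 -3.774 -3.017
v -0.608 -3.229 -2.565
v 0.728 -2.271 -3.935
v -0.147 -1.726 -3.483
v 0.726 -2.021 -2.838
v 0.442 -2.95 -2.271
v -0.322 -2.55 -4.229
v -0.606 -3.479 -3.662
v 2.075 2.145 2.662
v 1.066 2.056 3.228
v 1.65 3.452 2.113
v 0.641 3.362 2.678
v 2.919 3.118 4.322
v 1.91 3.028 4.887
v 2.494 4.424 3.772
v 1.485 4.335 4.338
f 1 12 6
f 1 6 2
f 1 2 8
f 1 8 11
f 1 11 12
f 2 6 10
f 6 12 5
f 12 11 3
f 11 8 7
f 8 2 9
f 4 10 5
f 4 5 3
f 4 3 7
f 4 7 9
f 4 9 10
f 5 10 6
f 3 5 12
f 7 3 11
f 9 7 8
f 10 9 2
f 14 16 13
f 17 14 13
f 13 16 15
f 15 17 13
f 14 20 16
f 18 14 17
f 18 20 14
f 16 20 15
f 19 17 15
f 15 20 19
f 19 18 17
f 20 18 19



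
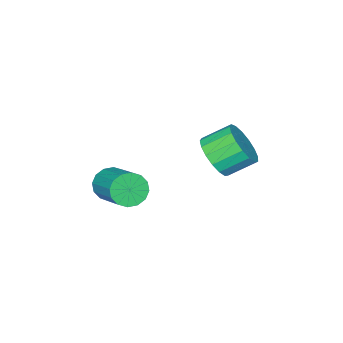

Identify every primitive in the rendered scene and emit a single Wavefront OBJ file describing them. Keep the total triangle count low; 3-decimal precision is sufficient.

v -2.962 3.322 -0.906
v -2.225 3.903 -0.622
v -3.061 4.618 0.089
v -3.798 4.038 -0.194
v -2.384 4.106 -1.014
v -3.22 4.821 -0.303
v -2.675 4.13 -1.381
v -3.511 4.845 -0.67
v -3.032 3.969 -1.639
v -3.869 4.684 -0.928
v -3.373 3.66 -1.729
v -4.21 4.375 -1.017
v -3.62 3.273 -1.63
v -4.456 3.988 -0.919
v -3.716 2.898 -1.365
v -4.552 3.613 -0.654
v -3.639 2.62 -0.995
v -4.475 3.335 -0.284
v -3.407 2.503 -0.605
v -4.243 3.218 0.106
v -3.073 2.574 -0.283
v -3.909 3.289 0.428
v -2.714 2.816 -0.104
v -3.55 3.531 0.607
v -2.411 3.174 -0.109
v -3.247 3.889 0.602
v -2.235 3.566 -0.296
v -3.071 4.282 0.415
v 0.258 1.169 -1.796
v 0.596 1.397 -2.437
v 1.219 2.979 -1.546
v 0.882 2.751 -0.904
v 0.233 1.549 -2.453
v 0.857 3.131 -1.562
v -0.123 1.599 -2.293
v 0.501 3.181 -1.402
v -0.377 1.534 -1.999
v 0.247 3.116 -1.108
v -0.46 1.371 -1.651
v 0.164 2.953 -0.76
v -0.351 1.154 -1.342
v 0.272 2.736 -0.451
v -0.079 0.941 -1.154
v 0.544 2.523 -0.263
v 0.283 0.789 -1.138
v 0.907 2.371 -0.247
v 0.639 0.739 -1.298
v 1.263 2.321 -0.407
v 0.893 0.804 -1.592
v 1.517 2.386 -0.701
v 0.976 0.967 -1.94
v 1.6 2.549 -1.049
v 0.868 1.184 -2.249
v 1.491 2.766 -1.358
f 2 1 5
f 2 5 3
f 3 5 6
f 3 6 4
f 5 1 7
f 5 7 6
f 6 7 8
f 6 8 4
f 7 1 9
f 7 9 8
f 8 9 10
f 8 10 4
f 9 1 11
f 9 11 10
f 10 11 12
f 10 12 4
f 11 1 13
f 11 13 12
f 12 13 14
f 12 14 4
f 13 1 15
f 13 15 14
f 14 15 16
f 14 16 4
f 15 1 17
f 15 17 16
f 16 17 18
f 16 18 4
f 17 1 19
f 17 19 18
f 18 19 20
f 18 20 4
f 19 1 21
f 19 21 20
f 20 21 22
f 20 22 4
f 21 1 23
f 21 23 22
f 22 23 24
f 22 24 4
f 23 1 25
f 23 25 24
f 24 25 26
f 24 26 4
f 25 1 27
f 25 27 26
f 26 27 28
f 26 28 4
f 27 1 2
f 27 2 28
f 28 2 3
f 28 3 4
f 30 29 33
f 30 33 31
f 31 33 34
f 31 34 32
f 33 29 35
f 33 35 34
f 34 35 36
f 34 36 32
f 35 29 37
f 35 37 36
f 36 37 38
f 36 38 32
f 37 29 39
f 37 39 38
f 38 39 40
f 38 40 32
f 39 29 41
f 39 41 40
f 40 41 42
f 40 42 32
f 41 29 43
f 41 43 42
f 42 43 44
f 42 44 32
f 43 29 45
f 43 45 44
f 44 45 46
f 44 46 32
f 45 29 47
f 45 47 46
f 46 47 48
f 46 48 32
f 47 29 49
f 47 49 48
f 48 49 50
f 48 50 32
f 49 29 51
f 49 51 50
f 50 51 52
f 50 52 32
f 51 29 53
f 51 53 52
f 52 53 54
f 52 54 32
f 53 29 30
f 53 30 54
f 54 30 31
f 54 31 32



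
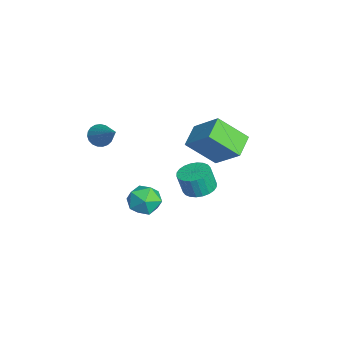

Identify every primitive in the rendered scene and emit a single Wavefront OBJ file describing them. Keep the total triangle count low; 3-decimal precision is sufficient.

v -0.298 1.16 -0.073
v 0.189 1.659 0.06
v 0.185 1.4 1.047
v -0.302 0.9 0.913
v -0.046 1.801 0.096
v -0.05 1.542 1.083
v -0.319 1.846 0.107
v -0.323 1.587 1.093
v -0.589 1.786 0.09
v -0.593 1.527 1.076
v -0.814 1.631 0.048
v -0.819 1.372 1.035
v -0.961 1.404 -0.012
v -0.966 1.145 0.974
v -1.007 1.14 -0.082
v -1.012 0.881 0.905
v -0.945 0.879 -0.15
v -0.95 0.62 0.836
v -0.785 0.66 -0.207
v -0.789 0.401 0.78
v -0.55 0.518 -0.243
v -0.554 0.259 0.744
v -0.277 0.473 -0.253
v -0.281 0.214 0.733
v -0.007 0.533 -0.236
v -0.011 0.274 0.75
v 0.219 0.688 -0.195
v 0.214 0.429 0.792
v 0.366 0.915 -0.134
v 0.361 0.656 0.852
v 0.412 1.179 -0.065
v 0.407 0.92 0.922
v 0.35 1.44 0.004
v 0.345 1.181 0.99
v 0.882 -0.666 0.781
v 1.286 -0.758 0.098
v 1.334 -1.802 1.202
v 1.738 -1.894 0.519
v 1.959 -1.331 1.041
v 1.68 -0.629 0.781
v 0.94 -1.931 0.519
v 0.661 -1.229 0.259
v 1.322 -1.54 -0.064
v 1.952 -1.169 0.259
v 0.668 -1.391 1.041
v 1.298 -1.02 1.364
v -3.763 -2.48 1.013
v -3.395 -2.846 0.754
v -2.517 -1.96 2.047
v -3.369 -2.647 0.622
v -3.41 -2.418 0.557
v -3.513 -2.2 0.571
v -3.659 -2.031 0.662
v -3.823 -1.939 0.813
v -3.976 -1.941 0.999
v -4.093 -2.036 1.188
v -4.152 -2.208 1.346
v -4.145 -2.427 1.447
v -4.071 -2.655 1.473
v -3.944 -2.853 1.419
v -3.785 -2.986 1.296
v -3.623 -3.032 1.123
v -3.485 -2.983 0.932
v -4.841 1.605 0.431
v -3.868 2.462 1.531
v -4.651 2.892 -0.739
v -3.679 3.749 0.361
v -3.881 1.071 -0.001
v -2.909 1.928 1.099
v -3.692 2.358 -1.171
v -2.719 3.215 -0.071
f 2 1 5
f 2 5 3
f 3 5 6
f 3 6 4
f 5 1 7
f 5 7 6
f 6 7 8
f 6 8 4
f 7 1 9
f 7 9 8
f 8 9 10
f 8 10 4
f 9 1 11
f 9 11 10
f 10 11 12
f 10 12 4
f 11 1 13
f 11 13 12
f 12 13 14
f 12 14 4
f 13 1 15
f 13 15 14
f 14 15 16
f 14 16 4
f 15 1 17
f 15 17 16
f 16 17 18
f 16 18 4
f 17 1 19
f 17 19 18
f 18 19 20
f 18 20 4
f 19 1 21
f 19 21 20
f 20 21 22
f 20 22 4
f 21 1 23
f 21 23 22
f 22 23 24
f 22 24 4
f 23 1 25
f 23 25 24
f 24 25 26
f 24 26 4
f 25 1 27
f 25 27 26
f 26 27 28
f 26 28 4
f 27 1 29
f 27 29 28
f 28 29 30
f 28 30 4
f 29 1 31
f 29 31 30
f 30 31 32
f 30 32 4
f 31 1 33
f 31 33 32
f 32 33 34
f 32 34 4
f 33 1 2
f 33 2 34
f 34 2 3
f 34 3 4
f 35 46 40
f 35 40 36
f 35 36 42
f 35 42 45
f 35 45 46
f 36 40 44
f 40 46 39
f 46 45 37
f 45 42 41
f 42 36 43
f 38 44 39
f 38 39 37
f 38 37 41
f 38 41 43
f 38 43 44
f 39 44 40
f 37 39 46
f 41 37 45
f 43 41 42
f 44 43 36
f 48 47 50
f 48 50 49
f 50 47 51
f 50 51 49
f 51 47 52
f 51 52 49
f 52 47 53
f 52 53 49
f 53 47 54
f 53 54 49
f 54 47 55
f 54 55 49
f 55 47 56
f 55 56 49
f 56 47 57
f 56 57 49
f 57 47 58
f 57 58 49
f 58 47 59
f 58 59 49
f 59 47 60
f 59 60 49
f 60 47 61
f 60 61 49
f 61 47 62
f 61 62 49
f 62 47 63
f 62 63 49
f 63 47 48
f 63 48 49
f 65 67 64
f 68 65 64
f 64 67 66
f 66 68 64
f 65 71 67
f 69 65 68
f 69 71 65
f 67 71 66
f 70 68 66
f 66 71 70
f 70 69 68
f 71 69 70



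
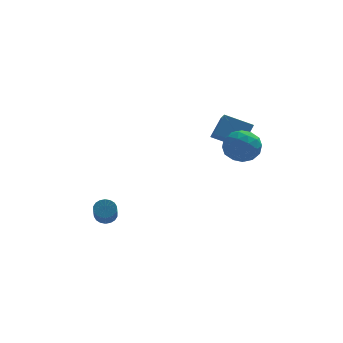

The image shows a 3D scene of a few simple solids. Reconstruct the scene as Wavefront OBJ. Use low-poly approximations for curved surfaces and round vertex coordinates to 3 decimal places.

v 1.983 -2.239 3.162
v 2.649 -2.595 3.767
v 1.671 -3.685 2.653
v 2.337 -4.041 3.258
v 1.518 -3.665 3.608
v 1.71 -2.771 3.923
v 2.61 -3.509 2.497
v 2.802 -2.615 2.812
v 3.036 -3.38 3.356
v 2.361 -3.476 4.042
v 1.959 -2.804 2.378
v 1.284 -2.9 3.064
v 2.343 -2.29 3.509
v 1.977 -3.99 2.911
v 1.495 -3.769 3.117
v 1.887 -3.979 3.472
v 1.791 -2.393 3.601
v 2.183 -2.603 3.956
v 1.518 -3.232 3.863
v 2.137 -3.677 2.464
v 2.529 -3.887 2.819
v 2.433 -2.301 2.948
v 2.825 -2.511 3.303
v 2.802 -3.048 2.557
v 2.962 -2.96 3.623
v 2.779 -3.811 3.324
v 2.939 -3.498 2.877
v 3.052 -2.972 3.062
v 2.566 -3.017 4.027
v 2.383 -3.868 3.727
v 1.901 -3.646 3.933
v 2.014 -3.121 4.118
v 2.793 -3.479 3.785
v 1.937 -2.412 2.693
v 1.754 -3.263 2.393
v 2.306 -3.159 2.302
v 2.419 -2.634 2.487
v 1.541 -2.469 3.096
v 1.358 -3.32 2.797
v 1.268 -3.308 3.358
v 1.381 -2.782 3.543
v 1.527 -2.801 2.635
v 1.362 2.111 1.498
v 1.932 2.805 2.452
v 1.297 3.163 0.772
v 1.867 3.857 1.726
v 2.773 1.783 0.894
v 3.343 2.477 1.848
v 2.708 2.835 0.168
v 3.278 3.529 1.122
v -3.953 0.259 -2.89
v -3.491 0.475 -2.635
v -3.545 -0.543 -1.675
v -4.007 -0.759 -1.93
v -3.682 0.595 -2.518
v -3.736 -0.422 -1.558
v -3.926 0.649 -2.475
v -3.98 -0.369 -1.515
v -4.176 0.625 -2.514
v -4.23 -0.393 -1.554
v -4.381 0.529 -2.628
v -4.435 -0.489 -1.668
v -4.502 0.379 -2.793
v -4.556 -0.638 -1.833
v -4.514 0.206 -2.978
v -4.568 -0.812 -2.018
v -4.415 0.043 -3.145
v -4.469 -0.975 -2.185
v -4.224 -0.078 -3.262
v -4.278 -1.095 -2.302
v -3.98 -0.131 -3.305
v -4.034 -1.149 -2.345
v -3.73 -0.107 -3.266
v -3.784 -1.125 -2.306
v -3.525 -0.011 -3.152
v -3.579 -1.029 -2.192
v -3.404 0.138 -2.987
v -3.458 -0.879 -2.027
v -3.392 0.312 -2.802
v -3.446 -0.706 -1.842
f 1 38 17
f 38 12 41
f 17 41 6
f 38 41 17
f 1 17 13
f 17 6 18
f 13 18 2
f 17 18 13
f 1 13 22
f 13 2 23
f 22 23 8
f 13 23 22
f 1 22 34
f 22 8 37
f 34 37 11
f 22 37 34
f 1 34 38
f 34 11 42
f 38 42 12
f 34 42 38
f 2 18 29
f 18 6 32
f 29 32 10
f 18 32 29
f 6 41 19
f 41 12 40
f 19 40 5
f 41 40 19
f 12 42 39
f 42 11 35
f 39 35 3
f 42 35 39
f 11 37 36
f 37 8 24
f 36 24 7
f 37 24 36
f 8 23 28
f 23 2 25
f 28 25 9
f 23 25 28
f 4 30 16
f 30 10 31
f 16 31 5
f 30 31 16
f 4 16 14
f 16 5 15
f 14 15 3
f 16 15 14
f 4 14 21
f 14 3 20
f 21 20 7
f 14 20 21
f 4 21 26
f 21 7 27
f 26 27 9
f 21 27 26
f 4 26 30
f 26 9 33
f 30 33 10
f 26 33 30
f 5 31 19
f 31 10 32
f 19 32 6
f 31 32 19
f 3 15 39
f 15 5 40
f 39 40 12
f 15 40 39
f 7 20 36
f 20 3 35
f 36 35 11
f 20 35 36
f 9 27 28
f 27 7 24
f 28 24 8
f 27 24 28
f 10 33 29
f 33 9 25
f 29 25 2
f 33 25 29
f 44 46 43
f 47 44 43
f 43 46 45
f 45 47 43
f 44 50 46
f 48 44 47
f 48 50 44
f 46 50 45
f 49 47 45
f 45 50 49
f 49 48 47
f 50 48 49
f 52 51 55
f 52 55 53
f 53 55 56
f 53 56 54
f 55 51 57
f 55 57 56
f 56 57 58
f 56 58 54
f 57 51 59
f 57 59 58
f 58 59 60
f 58 60 54
f 59 51 61
f 59 61 60
f 60 61 62
f 60 62 54
f 61 51 63
f 61 63 62
f 62 63 64
f 62 64 54
f 63 51 65
f 63 65 64
f 64 65 66
f 64 66 54
f 65 51 67
f 65 67 66
f 66 67 68
f 66 68 54
f 67 51 69
f 67 69 68
f 68 69 70
f 68 70 54
f 69 51 71
f 69 71 70
f 70 71 72
f 70 72 54
f 71 51 73
f 71 73 72
f 72 73 74
f 72 74 54
f 73 51 75
f 73 75 74
f 74 75 76
f 74 76 54
f 75 51 77
f 75 77 76
f 76 77 78
f 76 78 54
f 77 51 79
f 77 79 78
f 78 79 80
f 78 80 54
f 79 51 52
f 79 52 80
f 80 52 53
f 80 53 54



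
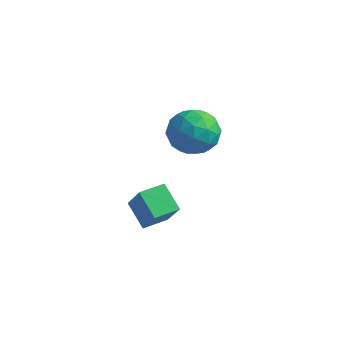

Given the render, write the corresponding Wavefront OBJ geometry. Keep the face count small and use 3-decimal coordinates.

v -2.976 4.392 2.916
v -2.12 4.865 3.662
v -3.02 2.735 4.018
v -2.164 3.208 4.764
v -3.298 3.685 4.749
v -3.271 4.709 4.068
v -1.869 2.891 3.612
v -1.842 3.915 2.931
v -1.436 3.938 4.092
v -2.318 4.428 4.794
v -2.822 3.172 2.886
v -3.704 3.662 3.588
v -2.544 4.774 3.192
v -2.596 2.826 4.488
v -3.262 3.106 4.479
v -2.759 3.385 4.917
v -3.221 4.682 3.431
v -2.717 4.96 3.869
v -3.41 4.267 4.508
v -2.423 2.64 3.811
v -1.919 2.918 4.249
v -2.381 4.215 2.763
v -1.878 4.494 3.201
v -1.73 3.333 3.172
v -1.639 4.507 3.883
v -1.664 3.533 4.531
v -1.491 3.347 3.854
v -1.476 3.949 3.454
v -2.158 4.795 4.296
v -2.183 3.822 4.944
v -2.85 4.102 4.935
v -2.834 4.704 4.535
v -1.755 4.25 4.549
v -2.957 3.778 2.736
v -2.982 2.805 3.384
v -2.306 2.896 3.145
v -2.29 3.498 2.745
v -3.476 4.067 3.149
v -3.501 3.093 3.797
v -3.664 3.651 4.226
v -3.649 4.253 3.826
v -3.385 3.35 3.131
v -2.409 -1.059 2.574
v -1.538 -1.457 3.929
v -1.962 0.011 2.601
v -1.09 -0.387 3.957
v -1.37 -1.473 1.783
v -0.498 -1.871 3.139
v -0.922 -0.403 1.811
v -0.051 -0.801 3.166
f 1 38 17
f 38 12 41
f 17 41 6
f 38 41 17
f 1 17 13
f 17 6 18
f 13 18 2
f 17 18 13
f 1 13 22
f 13 2 23
f 22 23 8
f 13 23 22
f 1 22 34
f 22 8 37
f 34 37 11
f 22 37 34
f 1 34 38
f 34 11 42
f 38 42 12
f 34 42 38
f 2 18 29
f 18 6 32
f 29 32 10
f 18 32 29
f 6 41 19
f 41 12 40
f 19 40 5
f 41 40 19
f 12 42 39
f 42 11 35
f 39 35 3
f 42 35 39
f 11 37 36
f 37 8 24
f 36 24 7
f 37 24 36
f 8 23 28
f 23 2 25
f 28 25 9
f 23 25 28
f 4 30 16
f 30 10 31
f 16 31 5
f 30 31 16
f 4 16 14
f 16 5 15
f 14 15 3
f 16 15 14
f 4 14 21
f 14 3 20
f 21 20 7
f 14 20 21
f 4 21 26
f 21 7 27
f 26 27 9
f 21 27 26
f 4 26 30
f 26 9 33
f 30 33 10
f 26 33 30
f 5 31 19
f 31 10 32
f 19 32 6
f 31 32 19
f 3 15 39
f 15 5 40
f 39 40 12
f 15 40 39
f 7 20 36
f 20 3 35
f 36 35 11
f 20 35 36
f 9 27 28
f 27 7 24
f 28 24 8
f 27 24 28
f 10 33 29
f 33 9 25
f 29 25 2
f 33 25 29
f 44 46 43
f 47 44 43
f 43 46 45
f 45 47 43
f 44 50 46
f 48 44 47
f 48 50 44
f 46 50 45
f 49 47 45
f 45 50 49
f 49 48 47
f 50 48 49



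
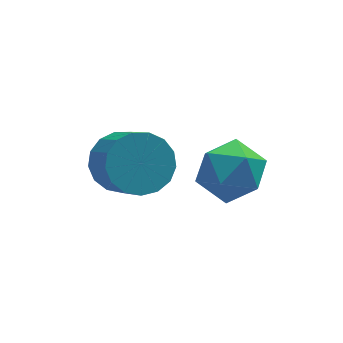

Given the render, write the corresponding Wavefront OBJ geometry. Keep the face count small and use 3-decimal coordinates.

v -2.074 0.258 0.601
v -1.358 0.71 0.962
v -1.17 -0.466 2.06
v -1.886 -0.918 1.699
v -1.704 0.864 1.186
v -1.516 -0.312 2.284
v -2.135 0.879 1.276
v -1.947 -0.296 2.375
v -2.552 0.752 1.212
v -2.364 -0.423 2.31
v -2.859 0.512 1.008
v -2.671 -0.663 2.106
v -2.987 0.214 0.71
v -2.798 -0.962 1.808
v -2.905 -0.075 0.387
v -2.717 -1.25 1.486
v -2.633 -0.287 0.114
v -2.445 -1.463 1.212
v -2.233 -0.374 -0.049
v -2.045 -1.55 1.05
v -1.797 -0.317 -0.062
v -1.608 -1.493 1.037
v -1.424 -0.128 0.077
v -1.236 -1.304 1.175
v -1.2 0.15 0.335
v -1.012 -1.026 1.434
v -1.176 0.452 0.654
v -0.988 -0.724 1.753
v 0.439 -1.753 2.15
v 0.865 -2.452 2.646
v -0.925 -2.468 2.314
v -0.499 -3.167 2.81
v -0.577 -2.291 3.187
v 0.266 -1.849 3.086
v -0.326 -3.071 1.874
v 0.517 -2.629 1.773
v 0.392 -3.266 2.475
v 0.237 -2.784 3.287
v -0.297 -2.136 1.673
v -0.452 -1.654 2.485
f 2 1 5
f 2 5 3
f 3 5 6
f 3 6 4
f 5 1 7
f 5 7 6
f 6 7 8
f 6 8 4
f 7 1 9
f 7 9 8
f 8 9 10
f 8 10 4
f 9 1 11
f 9 11 10
f 10 11 12
f 10 12 4
f 11 1 13
f 11 13 12
f 12 13 14
f 12 14 4
f 13 1 15
f 13 15 14
f 14 15 16
f 14 16 4
f 15 1 17
f 15 17 16
f 16 17 18
f 16 18 4
f 17 1 19
f 17 19 18
f 18 19 20
f 18 20 4
f 19 1 21
f 19 21 20
f 20 21 22
f 20 22 4
f 21 1 23
f 21 23 22
f 22 23 24
f 22 24 4
f 23 1 25
f 23 25 24
f 24 25 26
f 24 26 4
f 25 1 27
f 25 27 26
f 26 27 28
f 26 28 4
f 27 1 2
f 27 2 28
f 28 2 3
f 28 3 4
f 29 40 34
f 29 34 30
f 29 30 36
f 29 36 39
f 29 39 40
f 30 34 38
f 34 40 33
f 40 39 31
f 39 36 35
f 36 30 37
f 32 38 33
f 32 33 31
f 32 31 35
f 32 35 37
f 32 37 38
f 33 38 34
f 31 33 40
f 35 31 39
f 37 35 36
f 38 37 30



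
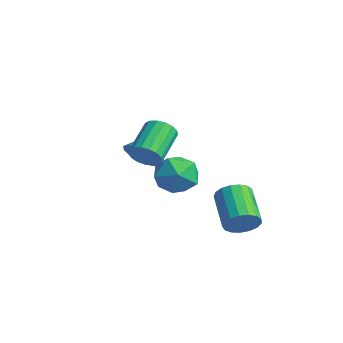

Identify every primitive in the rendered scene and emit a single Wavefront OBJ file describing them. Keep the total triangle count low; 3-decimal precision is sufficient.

v -2.509 0.74 -0.337
v -2.025 0.242 0.588
v -3.035 -0.942 -0.968
v -2.551 -1.44 -0.043
v -3.501 -0.791 0.08
v -3.176 0.248 0.47
v -1.884 -0.948 -0.85
v -1.559 0.091 -0.46
v -1.639 -0.801 0.271
v -2.638 -0.704 0.846
v -2.422 0.004 -1.226
v -3.421 0.101 -0.651
v -1.772 -2.423 1.765
v -1.459 -2.919 2.55
v -2.288 -1.057 2.835
v -1.058 -2.648 2.398
v -0.848 -2.317 2.076
v -0.886 -2.014 1.671
v -1.161 -1.821 1.291
v -1.6 -1.789 1.038
v -2.085 -1.927 0.98
v -2.486 -2.198 1.133
v -2.695 -2.529 1.455
v -2.657 -2.832 1.86
v -2.382 -3.025 2.24
v -1.943 -3.057 2.492
v 2.849 -0.603 -0.674
v 3.123 -0.942 0.009
v 1.584 -0.356 0.917
v 1.311 -0.017 0.234
v 3.267 -0.582 0.02
v 1.728 0.004 0.928
v 3.315 -0.227 -0.128
v 1.776 0.359 0.78
v 3.256 0.042 -0.401
v 1.717 0.628 0.507
v 3.104 0.163 -0.736
v 1.566 0.749 0.171
v 2.894 0.109 -1.057
v 1.356 0.695 -0.15
v 2.674 -0.109 -1.291
v 1.135 0.478 -0.383
v 2.494 -0.439 -1.383
v 0.955 0.147 -0.475
v 2.395 -0.807 -1.312
v 0.856 -0.221 -0.405
v 2.4 -1.129 -1.096
v 0.862 -0.543 -0.188
v 2.509 -1.33 -0.782
v 0.97 -0.744 0.125
v 2.695 -1.364 -0.444
v 1.156 -0.778 0.463
v 2.917 -1.224 -0.158
v 1.378 -0.638 0.749
v 1.044 -4.024 3.276
v 1.632 -3.852 3.655
v 0.724 -2.564 4.482
v 0.136 -2.736 4.104
v 1.655 -3.655 3.373
v 0.747 -2.367 4.2
v 1.538 -3.543 3.069
v 0.63 -2.255 3.896
v 1.307 -3.541 2.812
v 0.399 -2.252 3.64
v 1.017 -3.649 2.662
v 0.109 -2.361 3.49
v 0.732 -3.843 2.653
v -0.176 -2.555 3.48
v 0.519 -4.079 2.786
v -0.389 -2.791 3.614
v 0.427 -4.302 3.032
v -0.481 -3.014 3.859
v 0.475 -4.462 3.334
v -0.433 -3.174 4.161
v 0.654 -4.521 3.622
v -0.254 -3.233 4.449
v 0.922 -4.466 3.831
v 0.014 -3.178 4.659
v 1.219 -4.31 3.914
v 0.311 -3.022 4.741
v 1.475 -4.089 3.85
v 0.567 -2.801 4.677
f 1 12 6
f 1 6 2
f 1 2 8
f 1 8 11
f 1 11 12
f 2 6 10
f 6 12 5
f 12 11 3
f 11 8 7
f 8 2 9
f 4 10 5
f 4 5 3
f 4 3 7
f 4 7 9
f 4 9 10
f 5 10 6
f 3 5 12
f 7 3 11
f 9 7 8
f 10 9 2
f 14 13 16
f 14 16 15
f 16 13 17
f 16 17 15
f 17 13 18
f 17 18 15
f 18 13 19
f 18 19 15
f 19 13 20
f 19 20 15
f 20 13 21
f 20 21 15
f 21 13 22
f 21 22 15
f 22 13 23
f 22 23 15
f 23 13 24
f 23 24 15
f 24 13 25
f 24 25 15
f 25 13 26
f 25 26 15
f 26 13 14
f 26 14 15
f 28 27 31
f 28 31 29
f 29 31 32
f 29 32 30
f 31 27 33
f 31 33 32
f 32 33 34
f 32 34 30
f 33 27 35
f 33 35 34
f 34 35 36
f 34 36 30
f 35 27 37
f 35 37 36
f 36 37 38
f 36 38 30
f 37 27 39
f 37 39 38
f 38 39 40
f 38 40 30
f 39 27 41
f 39 41 40
f 40 41 42
f 40 42 30
f 41 27 43
f 41 43 42
f 42 43 44
f 42 44 30
f 43 27 45
f 43 45 44
f 44 45 46
f 44 46 30
f 45 27 47
f 45 47 46
f 46 47 48
f 46 48 30
f 47 27 49
f 47 49 48
f 48 49 50
f 48 50 30
f 49 27 51
f 49 51 50
f 50 51 52
f 50 52 30
f 51 27 53
f 51 53 52
f 52 53 54
f 52 54 30
f 53 27 28
f 53 28 54
f 54 28 29
f 54 29 30
f 56 55 59
f 56 59 57
f 57 59 60
f 57 60 58
f 59 55 61
f 59 61 60
f 60 61 62
f 60 62 58
f 61 55 63
f 61 63 62
f 62 63 64
f 62 64 58
f 63 55 65
f 63 65 64
f 64 65 66
f 64 66 58
f 65 55 67
f 65 67 66
f 66 67 68
f 66 68 58
f 67 55 69
f 67 69 68
f 68 69 70
f 68 70 58
f 69 55 71
f 69 71 70
f 70 71 72
f 70 72 58
f 71 55 73
f 71 73 72
f 72 73 74
f 72 74 58
f 73 55 75
f 73 75 74
f 74 75 76
f 74 76 58
f 75 55 77
f 75 77 76
f 76 77 78
f 76 78 58
f 77 55 79
f 77 79 78
f 78 79 80
f 78 80 58
f 79 55 81
f 79 81 80
f 80 81 82
f 80 82 58
f 81 55 56
f 81 56 82
f 82 56 57
f 82 57 58



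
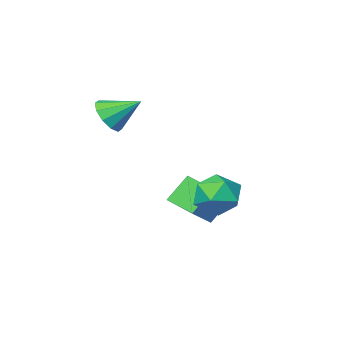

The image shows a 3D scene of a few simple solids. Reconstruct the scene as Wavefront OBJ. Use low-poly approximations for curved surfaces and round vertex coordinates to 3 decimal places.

v 3.557 -2.201 0.986
v 4.102 -2.381 1.78
v 2.523 -1.239 1.914
v 4.322 -1.885 1.511
v 4.25 -1.51 1.042
v 3.913 -1.398 0.551
v 3.44 -1.593 0.226
v 3.012 -2.02 0.192
v 2.792 -2.516 0.461
v 2.865 -2.892 0.93
v 3.201 -3.004 1.421
v 3.674 -2.809 1.746
v 0.59 3.161 -3.111
v 1.111 3.996 -2.484
v 1.709 1.864 -2.316
v 2.23 2.699 -1.689
v 1.123 2.406 -1.465
v 0.431 3.207 -1.956
v 2.389 2.653 -2.844
v 1.697 3.454 -3.335
v 2.223 3.682 -2.318
v 1.44 3.529 -1.466
v 1.38 2.331 -3.334
v 0.597 2.178 -2.482
v 0.688 -0.656 -4.541
v -0.298 -0.567 -3.298
v 0.417 0.938 -4.871
v -0.569 1.027 -3.627
v 1.869 -0.267 -3.633
v 0.883 -0.178 -2.389
v 1.598 1.327 -3.962
v 0.612 1.416 -2.719
f 2 1 4
f 2 4 3
f 4 1 5
f 4 5 3
f 5 1 6
f 5 6 3
f 6 1 7
f 6 7 3
f 7 1 8
f 7 8 3
f 8 1 9
f 8 9 3
f 9 1 10
f 9 10 3
f 10 1 11
f 10 11 3
f 11 1 12
f 11 12 3
f 12 1 2
f 12 2 3
f 13 24 18
f 13 18 14
f 13 14 20
f 13 20 23
f 13 23 24
f 14 18 22
f 18 24 17
f 24 23 15
f 23 20 19
f 20 14 21
f 16 22 17
f 16 17 15
f 16 15 19
f 16 19 21
f 16 21 22
f 17 22 18
f 15 17 24
f 19 15 23
f 21 19 20
f 22 21 14
f 26 28 25
f 29 26 25
f 25 28 27
f 27 29 25
f 26 32 28
f 30 26 29
f 30 32 26
f 28 32 27
f 31 29 27
f 27 32 31
f 31 30 29
f 32 30 31

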